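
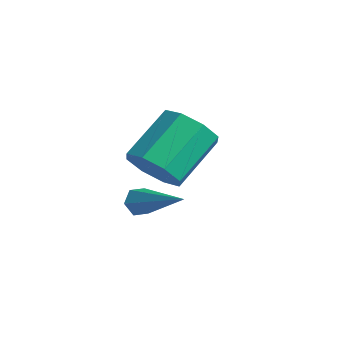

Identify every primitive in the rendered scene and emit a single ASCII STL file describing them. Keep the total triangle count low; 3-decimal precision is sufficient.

solid 
facet normal -0.884 -0.134 -0.448
outer loop
vertex 1.256 1.204 -2.17
vertex 1.056 1.014 -1.718
vertex 1.03 1.533 -1.822
endloop
endfacet
facet normal 0.368 0.783 -0.501
outer loop
vertex 1.256 1.204 -2.17
vertex 1.03 1.533 -1.822
vertex 2.984 1.306 -0.742
endloop
endfacet
facet normal -0.885 -0.134 -0.447
outer loop
vertex 1.03 1.533 -1.822
vertex 1.056 1.014 -1.718
vertex 0.83 1.343 -1.369
endloop
endfacet
facet normal -0.087 0.932 0.353
outer loop
vertex 1.03 1.533 -1.822
vertex 0.83 1.343 -1.369
vertex 2.984 1.306 -0.742
endloop
endfacet
facet normal -0.885 -0.134 -0.447
outer loop
vertex 0.83 1.343 -1.369
vertex 1.056 1.014 -1.718
vertex 0.856 0.824 -1.265
endloop
endfacet
facet normal -0.272 0.176 0.946
outer loop
vertex 0.83 1.343 -1.369
vertex 0.856 0.824 -1.265
vertex 2.984 1.306 -0.742
endloop
endfacet
facet normal -0.885 -0.134 -0.447
outer loop
vertex 0.856 0.824 -1.265
vertex 1.056 1.014 -1.718
vertex 1.082 0.495 -1.614
endloop
endfacet
facet normal -0.003 -0.729 0.685
outer loop
vertex 0.856 0.824 -1.265
vertex 1.082 0.495 -1.614
vertex 2.984 1.306 -0.742
endloop
endfacet
facet normal -0.884 -0.134 -0.448
outer loop
vertex 1.082 0.495 -1.614
vertex 1.056 1.014 -1.718
vertex 1.282 0.685 -2.066
endloop
endfacet
facet normal 0.451 -0.876 -0.169
outer loop
vertex 1.082 0.495 -1.614
vertex 1.282 0.685 -2.066
vertex 2.984 1.306 -0.742
endloop
endfacet
facet normal -0.884 -0.134 -0.448
outer loop
vertex 1.282 0.685 -2.066
vertex 1.056 1.014 -1.718
vertex 1.256 1.204 -2.17
endloop
endfacet
facet normal 0.637 -0.121 -0.762
outer loop
vertex 1.282 0.685 -2.066
vertex 1.256 1.204 -2.17
vertex 2.984 1.306 -0.742
endloop
endfacet
facet normal 0.196 -0.787 -0.585
outer loop
vertex 0.318 2.366 -1.123
vertex -0.574 2.524 -1.634
vertex 0.406 2.852 -1.747
endloop
endfacet
facet normal 0.974 0.089 0.207
outer loop
vertex 0.318 2.366 -1.123
vertex 0.406 2.852 -1.747
vertex -0.094 4.018 0.106
endloop
endfacet
facet normal 0.974 0.089 0.207
outer loop
vertex -0.094 4.018 0.106
vertex 0.406 2.852 -1.747
vertex -0.006 4.505 -0.518
endloop
endfacet
facet normal -0.197 0.786 0.586
outer loop
vertex -0.094 4.018 0.106
vertex -0.006 4.505 -0.518
vertex -0.986 4.176 -0.406
endloop
endfacet
facet normal 0.196 -0.787 -0.585
outer loop
vertex 0.406 2.852 -1.747
vertex -0.574 2.524 -1.634
vertex -0.079 3.146 -2.305
endloop
endfacet
facet normal 0.768 0.494 -0.407
outer loop
vertex 0.406 2.852 -1.747
vertex -0.079 3.146 -2.305
vertex -0.006 4.505 -0.518
endloop
endfacet
facet normal 0.767 0.495 -0.408
outer loop
vertex -0.006 4.505 -0.518
vertex -0.079 3.146 -2.305
vertex -0.492 4.798 -1.076
endloop
endfacet
facet normal -0.197 0.787 0.585
outer loop
vertex -0.006 4.505 -0.518
vertex -0.492 4.798 -1.076
vertex -0.986 4.176 -0.406
endloop
endfacet
facet normal 0.196 -0.787 -0.585
outer loop
vertex -0.079 3.146 -2.305
vertex -0.574 2.524 -1.634
vertex -0.855 3.075 -2.47
endloop
endfacet
facet normal 0.111 0.611 -0.784
outer loop
vertex -0.079 3.146 -2.305
vertex -0.855 3.075 -2.47
vertex -0.492 4.798 -1.076
endloop
endfacet
facet normal 0.112 0.611 -0.784
outer loop
vertex -0.492 4.798 -1.076
vertex -0.855 3.075 -2.47
vertex -1.267 4.728 -1.241
endloop
endfacet
facet normal -0.196 0.786 0.586
outer loop
vertex -0.492 4.798 -1.076
vertex -1.267 4.728 -1.241
vertex -0.986 4.176 -0.406
endloop
endfacet
facet normal 0.196 -0.787 -0.585
outer loop
vertex -0.855 3.075 -2.47
vertex -0.574 2.524 -1.634
vertex -1.466 2.682 -2.146
endloop
endfacet
facet normal -0.610 0.370 -0.701
outer loop
vertex -0.855 3.075 -2.47
vertex -1.466 2.682 -2.146
vertex -1.267 4.728 -1.241
endloop
endfacet
facet normal -0.610 0.369 -0.701
outer loop
vertex -1.267 4.728 -1.241
vertex -1.466 2.682 -2.146
vertex -1.878 4.334 -0.917
endloop
endfacet
facet normal -0.196 0.786 0.586
outer loop
vertex -1.267 4.728 -1.241
vertex -1.878 4.334 -0.917
vertex -0.986 4.176 -0.406
endloop
endfacet
facet normal 0.197 -0.786 -0.586
outer loop
vertex -1.466 2.682 -2.146
vertex -0.574 2.524 -1.634
vertex -1.554 2.195 -1.522
endloop
endfacet
facet normal -0.974 -0.089 -0.207
outer loop
vertex -1.466 2.682 -2.146
vertex -1.554 2.195 -1.522
vertex -1.878 4.334 -0.917
endloop
endfacet
facet normal -0.974 -0.089 -0.207
outer loop
vertex -1.878 4.334 -0.917
vertex -1.554 2.195 -1.522
vertex -1.966 3.848 -0.293
endloop
endfacet
facet normal -0.196 0.787 0.585
outer loop
vertex -1.878 4.334 -0.917
vertex -1.966 3.848 -0.293
vertex -0.986 4.176 -0.406
endloop
endfacet
facet normal 0.197 -0.787 -0.585
outer loop
vertex -1.554 2.195 -1.522
vertex -0.574 2.524 -1.634
vertex -1.068 1.902 -0.964
endloop
endfacet
facet normal -0.767 -0.495 0.408
outer loop
vertex -1.554 2.195 -1.522
vertex -1.068 1.902 -0.964
vertex -1.966 3.848 -0.293
endloop
endfacet
facet normal -0.768 -0.495 0.407
outer loop
vertex -1.966 3.848 -0.293
vertex -1.068 1.902 -0.964
vertex -1.481 3.554 0.265
endloop
endfacet
facet normal -0.196 0.787 0.585
outer loop
vertex -1.966 3.848 -0.293
vertex -1.481 3.554 0.265
vertex -0.986 4.176 -0.406
endloop
endfacet
facet normal 0.196 -0.786 -0.586
outer loop
vertex -1.068 1.902 -0.964
vertex -0.574 2.524 -1.634
vertex -0.293 1.972 -0.799
endloop
endfacet
facet normal -0.112 -0.611 0.784
outer loop
vertex -1.068 1.902 -0.964
vertex -0.293 1.972 -0.799
vertex -1.481 3.554 0.265
endloop
endfacet
facet normal -0.111 -0.611 0.784
outer loop
vertex -1.481 3.554 0.265
vertex -0.293 1.972 -0.799
vertex -0.705 3.625 0.43
endloop
endfacet
facet normal -0.196 0.787 0.585
outer loop
vertex -1.481 3.554 0.265
vertex -0.705 3.625 0.43
vertex -0.986 4.176 -0.406
endloop
endfacet
facet normal 0.196 -0.786 -0.586
outer loop
vertex -0.293 1.972 -0.799
vertex -0.574 2.524 -1.634
vertex 0.318 2.366 -1.123
endloop
endfacet
facet normal 0.610 -0.369 0.701
outer loop
vertex -0.293 1.972 -0.799
vertex 0.318 2.366 -1.123
vertex -0.705 3.625 0.43
endloop
endfacet
facet normal 0.610 -0.370 0.701
outer loop
vertex -0.705 3.625 0.43
vertex 0.318 2.366 -1.123
vertex -0.094 4.018 0.106
endloop
endfacet
facet normal -0.196 0.787 0.585
outer loop
vertex -0.705 3.625 0.43
vertex -0.094 4.018 0.106
vertex -0.986 4.176 -0.406
endloop
endfacet

endsolid


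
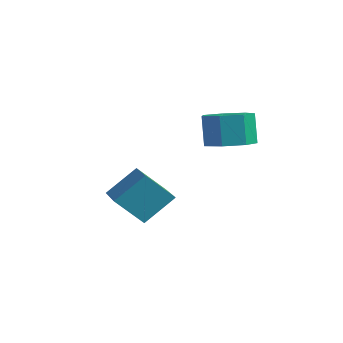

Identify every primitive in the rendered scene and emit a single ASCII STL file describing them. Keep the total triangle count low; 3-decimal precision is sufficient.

solid 
facet normal -0.452 -0.539 0.711
outer loop
vertex -1.597 -1.846 -1.314
vertex -3.095 -0.968 -1.601
vertex -1.984 -2.83 -2.305
endloop
endfacet
facet normal 0.851 -0.499 0.163
outer loop
vertex -1.365 -2.092 -3.279
vertex -1.597 -1.846 -1.314
vertex -1.984 -2.83 -2.305
endloop
endfacet
facet normal -0.452 -0.539 0.711
outer loop
vertex -1.984 -2.83 -2.305
vertex -3.095 -0.968 -1.601
vertex -3.482 -1.952 -2.592
endloop
endfacet
facet normal -0.267 -0.679 -0.684
outer loop
vertex -3.482 -1.952 -2.592
vertex -1.365 -2.092 -3.279
vertex -1.984 -2.83 -2.305
endloop
endfacet
facet normal 0.267 0.679 0.684
outer loop
vertex -1.597 -1.846 -1.314
vertex -2.476 -0.23 -2.575
vertex -3.095 -0.968 -1.601
endloop
endfacet
facet normal 0.851 -0.499 0.163
outer loop
vertex -0.978 -1.108 -2.288
vertex -1.597 -1.846 -1.314
vertex -1.365 -2.092 -3.279
endloop
endfacet
facet normal 0.267 0.679 0.684
outer loop
vertex -0.978 -1.108 -2.288
vertex -2.476 -0.23 -2.575
vertex -1.597 -1.846 -1.314
endloop
endfacet
facet normal -0.851 0.499 -0.163
outer loop
vertex -3.095 -0.968 -1.601
vertex -2.476 -0.23 -2.575
vertex -3.482 -1.952 -2.592
endloop
endfacet
facet normal -0.267 -0.679 -0.684
outer loop
vertex -2.863 -1.214 -3.566
vertex -1.365 -2.092 -3.279
vertex -3.482 -1.952 -2.592
endloop
endfacet
facet normal -0.851 0.499 -0.163
outer loop
vertex -3.482 -1.952 -2.592
vertex -2.476 -0.23 -2.575
vertex -2.863 -1.214 -3.566
endloop
endfacet
facet normal 0.452 0.539 -0.711
outer loop
vertex -2.863 -1.214 -3.566
vertex -0.978 -1.108 -2.288
vertex -1.365 -2.092 -3.279
endloop
endfacet
facet normal 0.452 0.539 -0.711
outer loop
vertex -2.476 -0.23 -2.575
vertex -0.978 -1.108 -2.288
vertex -2.863 -1.214 -3.566
endloop
endfacet
facet normal 0.226 -0.112 -0.968
outer loop
vertex 1.47 0.131 0.455
vertex 0.866 -0.477 0.384
vertex 0.788 0.371 0.268
endloop
endfacet
facet normal 0.339 0.940 -0.029
outer loop
vertex 1.47 0.131 0.455
vertex 0.788 0.371 0.268
vertex 1.197 0.266 1.626
endloop
endfacet
facet normal 0.339 0.940 -0.029
outer loop
vertex 1.197 0.266 1.626
vertex 0.788 0.371 0.268
vertex 0.515 0.506 1.44
endloop
endfacet
facet normal -0.225 0.111 0.968
outer loop
vertex 1.197 0.266 1.626
vertex 0.515 0.506 1.44
vertex 0.594 -0.343 1.556
endloop
endfacet
facet normal 0.225 -0.112 -0.968
outer loop
vertex 0.788 0.371 0.268
vertex 0.866 -0.477 0.384
vertex 0.165 -0.028 0.169
endloop
endfacet
facet normal -0.503 0.838 -0.214
outer loop
vertex 0.788 0.371 0.268
vertex 0.165 -0.028 0.169
vertex 0.515 0.506 1.44
endloop
endfacet
facet normal -0.502 0.838 -0.214
outer loop
vertex 0.515 0.506 1.44
vertex 0.165 -0.028 0.169
vertex -0.108 0.107 1.34
endloop
endfacet
facet normal -0.226 0.111 0.968
outer loop
vertex 0.515 0.506 1.44
vertex -0.108 0.107 1.34
vertex 0.594 -0.343 1.556
endloop
endfacet
facet normal 0.226 -0.111 -0.968
outer loop
vertex 0.165 -0.028 0.169
vertex 0.866 -0.477 0.384
vertex 0.071 -0.766 0.232
endloop
endfacet
facet normal -0.966 0.103 -0.237
outer loop
vertex 0.165 -0.028 0.169
vertex 0.071 -0.766 0.232
vertex -0.108 0.107 1.34
endloop
endfacet
facet normal -0.966 0.103 -0.237
outer loop
vertex -0.108 0.107 1.34
vertex 0.071 -0.766 0.232
vertex -0.202 -0.631 1.403
endloop
endfacet
facet normal -0.226 0.111 0.968
outer loop
vertex -0.108 0.107 1.34
vertex -0.202 -0.631 1.403
vertex 0.594 -0.343 1.556
endloop
endfacet
facet normal 0.226 -0.112 -0.968
outer loop
vertex 0.071 -0.766 0.232
vertex 0.866 -0.477 0.384
vertex 0.575 -1.286 0.41
endloop
endfacet
facet normal -0.701 -0.708 -0.082
outer loop
vertex 0.071 -0.766 0.232
vertex 0.575 -1.286 0.41
vertex -0.202 -0.631 1.403
endloop
endfacet
facet normal -0.701 -0.708 -0.082
outer loop
vertex -0.202 -0.631 1.403
vertex 0.575 -1.286 0.41
vertex 0.302 -1.151 1.581
endloop
endfacet
facet normal -0.226 0.112 0.968
outer loop
vertex -0.202 -0.631 1.403
vertex 0.302 -1.151 1.581
vertex 0.594 -0.343 1.556
endloop
endfacet
facet normal 0.225 -0.112 -0.968
outer loop
vertex 0.575 -1.286 0.41
vertex 0.866 -0.477 0.384
vertex 1.299 -1.198 0.568
endloop
endfacet
facet normal 0.091 -0.987 0.135
outer loop
vertex 0.575 -1.286 0.41
vertex 1.299 -1.198 0.568
vertex 0.302 -1.151 1.581
endloop
endfacet
facet normal 0.091 -0.987 0.135
outer loop
vertex 0.302 -1.151 1.581
vertex 1.299 -1.198 0.568
vertex 1.026 -1.063 1.739
endloop
endfacet
facet normal -0.225 0.111 0.968
outer loop
vertex 0.302 -1.151 1.581
vertex 1.026 -1.063 1.739
vertex 0.594 -0.343 1.556
endloop
endfacet
facet normal 0.226 -0.112 -0.968
outer loop
vertex 1.299 -1.198 0.568
vertex 0.866 -0.477 0.384
vertex 1.697 -0.567 0.588
endloop
endfacet
facet normal 0.815 -0.522 0.250
outer loop
vertex 1.299 -1.198 0.568
vertex 1.697 -0.567 0.588
vertex 1.026 -1.063 1.739
endloop
endfacet
facet normal 0.815 -0.522 0.250
outer loop
vertex 1.026 -1.063 1.739
vertex 1.697 -0.567 0.588
vertex 1.424 -0.432 1.759
endloop
endfacet
facet normal -0.225 0.111 0.968
outer loop
vertex 1.026 -1.063 1.739
vertex 1.424 -0.432 1.759
vertex 0.594 -0.343 1.556
endloop
endfacet
facet normal 0.226 -0.111 -0.968
outer loop
vertex 1.697 -0.567 0.588
vertex 0.866 -0.477 0.384
vertex 1.47 0.131 0.455
endloop
endfacet
facet normal 0.926 0.335 0.177
outer loop
vertex 1.697 -0.567 0.588
vertex 1.47 0.131 0.455
vertex 1.424 -0.432 1.759
endloop
endfacet
facet normal 0.926 0.335 0.177
outer loop
vertex 1.424 -0.432 1.759
vertex 1.47 0.131 0.455
vertex 1.197 0.266 1.626
endloop
endfacet
facet normal -0.225 0.111 0.968
outer loop
vertex 1.424 -0.432 1.759
vertex 1.197 0.266 1.626
vertex 0.594 -0.343 1.556
endloop
endfacet

endsolid


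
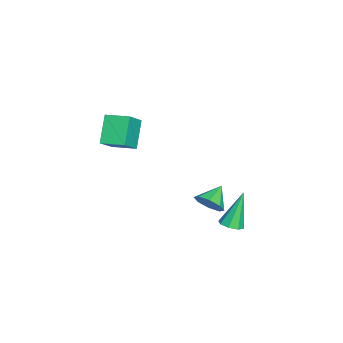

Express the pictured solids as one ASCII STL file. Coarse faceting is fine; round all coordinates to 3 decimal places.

solid 
facet normal -0.714 0.255 -0.652
outer loop
vertex 1.816 -2.304 2.093
vertex 2.103 -1.059 2.265
vertex 2.937 -2.389 0.831
endloop
endfacet
facet normal -0.223 -0.966 -0.133
outer loop
vertex 4.037 -2.781 1.835
vertex 1.816 -2.304 2.093
vertex 2.937 -2.389 0.831
endloop
endfacet
facet normal -0.714 0.255 -0.652
outer loop
vertex 2.937 -2.389 0.831
vertex 2.103 -1.059 2.265
vertex 3.225 -1.143 1.003
endloop
endfacet
facet normal 0.663 -0.050 -0.747
outer loop
vertex 3.225 -1.143 1.003
vertex 4.037 -2.781 1.835
vertex 2.937 -2.389 0.831
endloop
endfacet
facet normal -0.664 0.050 0.746
outer loop
vertex 1.816 -2.304 2.093
vertex 3.203 -1.451 3.269
vertex 2.103 -1.059 2.265
endloop
endfacet
facet normal -0.223 -0.966 -0.134
outer loop
vertex 2.915 -2.697 3.097
vertex 1.816 -2.304 2.093
vertex 4.037 -2.781 1.835
endloop
endfacet
facet normal -0.664 0.050 0.746
outer loop
vertex 2.915 -2.697 3.097
vertex 3.203 -1.451 3.269
vertex 1.816 -2.304 2.093
endloop
endfacet
facet normal 0.222 0.966 0.133
outer loop
vertex 2.103 -1.059 2.265
vertex 3.203 -1.451 3.269
vertex 3.225 -1.143 1.003
endloop
endfacet
facet normal 0.664 -0.050 -0.746
outer loop
vertex 4.324 -1.536 2.007
vertex 4.037 -2.781 1.835
vertex 3.225 -1.143 1.003
endloop
endfacet
facet normal 0.223 0.966 0.133
outer loop
vertex 3.225 -1.143 1.003
vertex 3.203 -1.451 3.269
vertex 4.324 -1.536 2.007
endloop
endfacet
facet normal 0.714 -0.255 0.652
outer loop
vertex 4.324 -1.536 2.007
vertex 2.915 -2.697 3.097
vertex 4.037 -2.781 1.835
endloop
endfacet
facet normal 0.714 -0.255 0.652
outer loop
vertex 3.203 -1.451 3.269
vertex 2.915 -2.697 3.097
vertex 4.324 -1.536 2.007
endloop
endfacet
facet normal 0.342 -0.245 -0.907
outer loop
vertex 3.428 2.94 -4.035
vertex 3.09 3.442 -4.298
vertex 3.697 3.367 -4.049
endloop
endfacet
facet normal 0.649 -0.388 0.654
outer loop
vertex 3.428 2.94 -4.035
vertex 3.697 3.367 -4.049
vertex 2.37 3.958 -2.382
endloop
endfacet
facet normal 0.342 -0.245 -0.907
outer loop
vertex 3.697 3.367 -4.049
vertex 3.09 3.442 -4.298
vertex 3.61 3.839 -4.209
endloop
endfacet
facet normal 0.793 0.322 0.517
outer loop
vertex 3.697 3.367 -4.049
vertex 3.61 3.839 -4.209
vertex 2.37 3.958 -2.382
endloop
endfacet
facet normal 0.341 -0.243 -0.908
outer loop
vertex 3.61 3.839 -4.209
vertex 3.09 3.442 -4.298
vertex 3.219 4.078 -4.42
endloop
endfacet
facet normal 0.417 0.881 0.225
outer loop
vertex 3.61 3.839 -4.209
vertex 3.219 4.078 -4.42
vertex 2.37 3.958 -2.382
endloop
endfacet
facet normal 0.342 -0.243 -0.908
outer loop
vertex 3.219 4.078 -4.42
vertex 3.09 3.442 -4.298
vertex 2.752 3.944 -4.56
endloop
endfacet
facet normal -0.261 0.964 -0.052
outer loop
vertex 3.219 4.078 -4.42
vertex 2.752 3.944 -4.56
vertex 2.37 3.958 -2.382
endloop
endfacet
facet normal 0.341 -0.244 -0.908
outer loop
vertex 2.752 3.944 -4.56
vertex 3.09 3.442 -4.298
vertex 2.483 3.517 -4.546
endloop
endfacet
facet normal -0.839 0.523 -0.150
outer loop
vertex 2.752 3.944 -4.56
vertex 2.483 3.517 -4.546
vertex 2.37 3.958 -2.382
endloop
endfacet
facet normal 0.341 -0.245 -0.908
outer loop
vertex 2.483 3.517 -4.546
vertex 3.09 3.442 -4.298
vertex 2.57 3.045 -4.386
endloop
endfacet
facet normal -0.983 -0.186 -0.013
outer loop
vertex 2.483 3.517 -4.546
vertex 2.57 3.045 -4.386
vertex 2.37 3.958 -2.382
endloop
endfacet
facet normal 0.340 -0.244 -0.908
outer loop
vertex 2.57 3.045 -4.386
vertex 3.09 3.442 -4.298
vertex 2.962 2.806 -4.175
endloop
endfacet
facet normal -0.605 -0.746 0.279
outer loop
vertex 2.57 3.045 -4.386
vertex 2.962 2.806 -4.175
vertex 2.37 3.958 -2.382
endloop
endfacet
facet normal 0.343 -0.244 -0.907
outer loop
vertex 2.962 2.806 -4.175
vertex 3.09 3.442 -4.298
vertex 3.428 2.94 -4.035
endloop
endfacet
facet normal 0.071 -0.828 0.556
outer loop
vertex 2.962 2.806 -4.175
vertex 3.428 2.94 -4.035
vertex 2.37 3.958 -2.382
endloop
endfacet
facet normal 0.754 -0.398 -0.522
outer loop
vertex 1.903 2.776 -3.88
vertex 1.374 2.169 -4.182
vertex 1.609 2.955 -4.441
endloop
endfacet
facet normal 0.021 0.956 0.294
outer loop
vertex 1.903 2.776 -3.88
vertex 1.609 2.955 -4.441
vertex 0.386 2.691 -3.498
endloop
endfacet
facet normal 0.754 -0.398 -0.523
outer loop
vertex 1.609 2.955 -4.441
vertex 1.374 2.169 -4.182
vertex 1.177 2.674 -4.85
endloop
endfacet
facet normal -0.370 0.901 -0.228
outer loop
vertex 1.609 2.955 -4.441
vertex 1.177 2.674 -4.85
vertex 0.386 2.691 -3.498
endloop
endfacet
facet normal 0.755 -0.397 -0.523
outer loop
vertex 1.177 2.674 -4.85
vertex 1.374 2.169 -4.182
vertex 0.861 2.097 -4.868
endloop
endfacet
facet normal -0.774 0.438 -0.458
outer loop
vertex 1.177 2.674 -4.85
vertex 0.861 2.097 -4.868
vertex 0.386 2.691 -3.498
endloop
endfacet
facet normal 0.754 -0.399 -0.522
outer loop
vertex 0.861 2.097 -4.868
vertex 1.374 2.169 -4.182
vertex 0.844 1.563 -4.484
endloop
endfacet
facet normal -0.952 -0.158 -0.262
outer loop
vertex 0.861 2.097 -4.868
vertex 0.844 1.563 -4.484
vertex 0.386 2.691 -3.498
endloop
endfacet
facet normal 0.754 -0.399 -0.522
outer loop
vertex 0.844 1.563 -4.484
vertex 1.374 2.169 -4.182
vertex 1.138 1.384 -3.923
endloop
endfacet
facet normal -0.803 -0.542 0.248
outer loop
vertex 0.844 1.563 -4.484
vertex 1.138 1.384 -3.923
vertex 0.386 2.691 -3.498
endloop
endfacet
facet normal 0.754 -0.399 -0.522
outer loop
vertex 1.138 1.384 -3.923
vertex 1.374 2.169 -4.182
vertex 1.57 1.665 -3.514
endloop
endfacet
facet normal -0.412 -0.487 0.770
outer loop
vertex 1.138 1.384 -3.923
vertex 1.57 1.665 -3.514
vertex 0.386 2.691 -3.498
endloop
endfacet
facet normal 0.754 -0.399 -0.522
outer loop
vertex 1.57 1.665 -3.514
vertex 1.374 2.169 -4.182
vertex 1.887 2.241 -3.496
endloop
endfacet
facet normal -0.009 -0.026 1.000
outer loop
vertex 1.57 1.665 -3.514
vertex 1.887 2.241 -3.496
vertex 0.386 2.691 -3.498
endloop
endfacet
facet normal 0.754 -0.398 -0.522
outer loop
vertex 1.887 2.241 -3.496
vertex 1.374 2.169 -4.182
vertex 1.903 2.776 -3.88
endloop
endfacet
facet normal 0.170 0.571 0.803
outer loop
vertex 1.887 2.241 -3.496
vertex 1.903 2.776 -3.88
vertex 0.386 2.691 -3.498
endloop
endfacet

endsolid


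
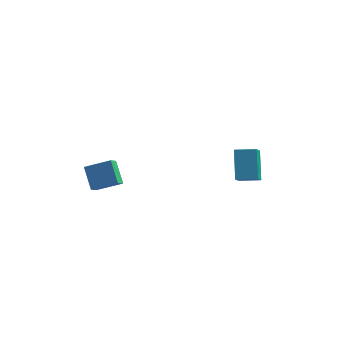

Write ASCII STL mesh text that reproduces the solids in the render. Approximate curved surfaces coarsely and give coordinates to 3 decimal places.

solid 
facet normal -0.881 -0.272 -0.387
outer loop
vertex -5.063 -2.284 0.565
vertex -5.074 -1.545 0.07
vertex -4.278 -3.09 -0.655
endloop
endfacet
facet normal 0.013 -0.831 0.557
outer loop
vertex -2.806 -2.635 -0.01
vertex -5.063 -2.284 0.565
vertex -4.278 -3.09 -0.655
endloop
endfacet
facet normal -0.881 -0.273 -0.387
outer loop
vertex -4.278 -3.09 -0.655
vertex -5.074 -1.545 0.07
vertex -4.289 -2.351 -1.151
endloop
endfacet
facet normal 0.472 -0.486 -0.735
outer loop
vertex -4.289 -2.351 -1.151
vertex -2.806 -2.635 -0.01
vertex -4.278 -3.09 -0.655
endloop
endfacet
facet normal -0.472 0.486 0.736
outer loop
vertex -5.063 -2.284 0.565
vertex -3.602 -1.09 0.715
vertex -5.074 -1.545 0.07
endloop
endfacet
facet normal 0.013 -0.831 0.556
outer loop
vertex -3.591 -1.829 1.211
vertex -5.063 -2.284 0.565
vertex -2.806 -2.635 -0.01
endloop
endfacet
facet normal -0.473 0.486 0.735
outer loop
vertex -3.591 -1.829 1.211
vertex -3.602 -1.09 0.715
vertex -5.063 -2.284 0.565
endloop
endfacet
facet normal -0.013 0.831 -0.557
outer loop
vertex -5.074 -1.545 0.07
vertex -3.602 -1.09 0.715
vertex -4.289 -2.351 -1.151
endloop
endfacet
facet normal 0.473 -0.486 -0.735
outer loop
vertex -2.817 -1.896 -0.505
vertex -2.806 -2.635 -0.01
vertex -4.289 -2.351 -1.151
endloop
endfacet
facet normal -0.012 0.831 -0.557
outer loop
vertex -4.289 -2.351 -1.151
vertex -3.602 -1.09 0.715
vertex -2.817 -1.896 -0.505
endloop
endfacet
facet normal 0.881 0.272 0.387
outer loop
vertex -2.817 -1.896 -0.505
vertex -3.591 -1.829 1.211
vertex -2.806 -2.635 -0.01
endloop
endfacet
facet normal 0.881 0.273 0.387
outer loop
vertex -3.602 -1.09 0.715
vertex -3.591 -1.829 1.211
vertex -2.817 -1.896 -0.505
endloop
endfacet
facet normal -0.958 -0.266 -0.111
outer loop
vertex 3.278 -0.014 0.172
vertex 2.766 1.121 1.875
vertex 3.008 1.378 -0.837
endloop
endfacet
facet normal 0.243 -0.538 -0.807
outer loop
vertex 4.234 1.719 -0.695
vertex 3.278 -0.014 0.172
vertex 3.008 1.378 -0.837
endloop
endfacet
facet normal -0.958 -0.266 -0.111
outer loop
vertex 3.008 1.378 -0.837
vertex 2.766 1.121 1.875
vertex 2.496 2.513 0.866
endloop
endfacet
facet normal -0.155 0.800 -0.580
outer loop
vertex 2.496 2.513 0.866
vertex 4.234 1.719 -0.695
vertex 3.008 1.378 -0.837
endloop
endfacet
facet normal 0.155 -0.800 0.580
outer loop
vertex 3.278 -0.014 0.172
vertex 3.992 1.462 2.017
vertex 2.766 1.121 1.875
endloop
endfacet
facet normal 0.243 -0.538 -0.807
outer loop
vertex 4.504 0.327 0.314
vertex 3.278 -0.014 0.172
vertex 4.234 1.719 -0.695
endloop
endfacet
facet normal 0.155 -0.800 0.580
outer loop
vertex 4.504 0.327 0.314
vertex 3.992 1.462 2.017
vertex 3.278 -0.014 0.172
endloop
endfacet
facet normal -0.243 0.538 0.807
outer loop
vertex 2.766 1.121 1.875
vertex 3.992 1.462 2.017
vertex 2.496 2.513 0.866
endloop
endfacet
facet normal -0.155 0.800 -0.580
outer loop
vertex 3.722 2.854 1.008
vertex 4.234 1.719 -0.695
vertex 2.496 2.513 0.866
endloop
endfacet
facet normal -0.243 0.538 0.807
outer loop
vertex 2.496 2.513 0.866
vertex 3.992 1.462 2.017
vertex 3.722 2.854 1.008
endloop
endfacet
facet normal 0.958 0.266 0.111
outer loop
vertex 3.722 2.854 1.008
vertex 4.504 0.327 0.314
vertex 4.234 1.719 -0.695
endloop
endfacet
facet normal 0.958 0.266 0.111
outer loop
vertex 3.992 1.462 2.017
vertex 4.504 0.327 0.314
vertex 3.722 2.854 1.008
endloop
endfacet

endsolid


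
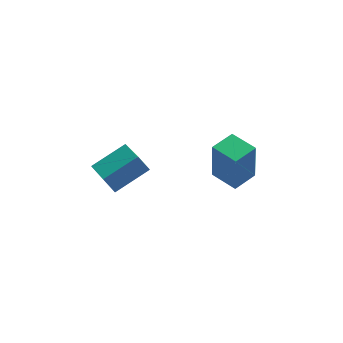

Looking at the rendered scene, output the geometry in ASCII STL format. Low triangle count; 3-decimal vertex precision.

solid 
facet normal -0.502 0.264 0.823
outer loop
vertex -4.441 1.323 -1.469
vertex -2.895 1.864 -0.699
vertex -4.707 3.148 -2.217
endloop
endfacet
facet normal -0.854 -0.299 -0.426
outer loop
vertex -4.265 2.916 -2.941
vertex -4.441 1.323 -1.469
vertex -4.707 3.148 -2.217
endloop
endfacet
facet normal -0.503 0.263 0.823
outer loop
vertex -4.707 3.148 -2.217
vertex -2.895 1.864 -0.699
vertex -3.162 3.689 -1.446
endloop
endfacet
facet normal -0.134 0.917 -0.376
outer loop
vertex -3.162 3.689 -1.446
vertex -4.265 2.916 -2.941
vertex -4.707 3.148 -2.217
endloop
endfacet
facet normal 0.134 -0.917 0.376
outer loop
vertex -4.441 1.323 -1.469
vertex -2.453 1.632 -1.423
vertex -2.895 1.864 -0.699
endloop
endfacet
facet normal -0.854 -0.299 -0.426
outer loop
vertex -3.998 1.091 -2.194
vertex -4.441 1.323 -1.469
vertex -4.265 2.916 -2.941
endloop
endfacet
facet normal 0.134 -0.917 0.375
outer loop
vertex -3.998 1.091 -2.194
vertex -2.453 1.632 -1.423
vertex -4.441 1.323 -1.469
endloop
endfacet
facet normal 0.854 0.299 0.426
outer loop
vertex -2.895 1.864 -0.699
vertex -2.453 1.632 -1.423
vertex -3.162 3.689 -1.446
endloop
endfacet
facet normal -0.134 0.917 -0.375
outer loop
vertex -2.719 3.457 -2.171
vertex -4.265 2.916 -2.941
vertex -3.162 3.689 -1.446
endloop
endfacet
facet normal 0.854 0.299 0.426
outer loop
vertex -3.162 3.689 -1.446
vertex -2.453 1.632 -1.423
vertex -2.719 3.457 -2.171
endloop
endfacet
facet normal 0.502 -0.264 -0.823
outer loop
vertex -2.719 3.457 -2.171
vertex -3.998 1.091 -2.194
vertex -4.265 2.916 -2.941
endloop
endfacet
facet normal 0.503 -0.264 -0.823
outer loop
vertex -2.453 1.632 -1.423
vertex -3.998 1.091 -2.194
vertex -2.719 3.457 -2.171
endloop
endfacet
facet normal -0.813 -0.575 -0.092
outer loop
vertex 1.308 2.211 -2.013
vertex 0.511 3.321 -1.908
vertex 1.373 2.46 -4.147
endloop
endfacet
facet normal 0.582 -0.810 -0.077
outer loop
vertex 2.389 3.179 -4.032
vertex 1.308 2.211 -2.013
vertex 1.373 2.46 -4.147
endloop
endfacet
facet normal -0.813 -0.575 -0.092
outer loop
vertex 1.373 2.46 -4.147
vertex 0.511 3.321 -1.908
vertex 0.576 3.569 -4.042
endloop
endfacet
facet normal 0.030 0.116 -0.993
outer loop
vertex 0.576 3.569 -4.042
vertex 2.389 3.179 -4.032
vertex 1.373 2.46 -4.147
endloop
endfacet
facet normal -0.030 -0.116 0.993
outer loop
vertex 1.308 2.211 -2.013
vertex 1.527 4.04 -1.793
vertex 0.511 3.321 -1.908
endloop
endfacet
facet normal 0.582 -0.809 -0.076
outer loop
vertex 2.324 2.931 -1.898
vertex 1.308 2.211 -2.013
vertex 2.389 3.179 -4.032
endloop
endfacet
facet normal -0.030 -0.116 0.993
outer loop
vertex 2.324 2.931 -1.898
vertex 1.527 4.04 -1.793
vertex 1.308 2.211 -2.013
endloop
endfacet
facet normal -0.582 0.810 0.076
outer loop
vertex 0.511 3.321 -1.908
vertex 1.527 4.04 -1.793
vertex 0.576 3.569 -4.042
endloop
endfacet
facet normal 0.030 0.116 -0.993
outer loop
vertex 1.592 4.289 -3.927
vertex 2.389 3.179 -4.032
vertex 0.576 3.569 -4.042
endloop
endfacet
facet normal -0.582 0.809 0.077
outer loop
vertex 0.576 3.569 -4.042
vertex 1.527 4.04 -1.793
vertex 1.592 4.289 -3.927
endloop
endfacet
facet normal 0.813 0.575 0.092
outer loop
vertex 1.592 4.289 -3.927
vertex 2.324 2.931 -1.898
vertex 2.389 3.179 -4.032
endloop
endfacet
facet normal 0.813 0.575 0.092
outer loop
vertex 1.527 4.04 -1.793
vertex 2.324 2.931 -1.898
vertex 1.592 4.289 -3.927
endloop
endfacet

endsolid


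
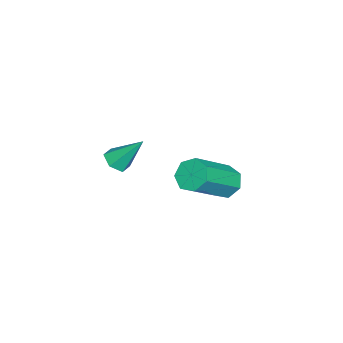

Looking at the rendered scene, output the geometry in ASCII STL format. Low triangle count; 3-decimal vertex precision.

solid 
facet normal -0.669 0.406 -0.622
outer loop
vertex -0.004 2.968 -1.846
vertex -0.319 3.269 -1.311
vertex 0.193 3.515 -1.701
endloop
endfacet
facet normal 0.666 -0.042 -0.745
outer loop
vertex -0.004 2.968 -1.846
vertex 0.193 3.515 -1.701
vertex 1.375 2.131 -0.565
endloop
endfacet
facet normal 0.666 -0.042 -0.745
outer loop
vertex 1.375 2.131 -0.565
vertex 0.193 3.515 -1.701
vertex 1.572 2.678 -0.42
endloop
endfacet
facet normal 0.670 -0.406 0.622
outer loop
vertex 1.375 2.131 -0.565
vertex 1.572 2.678 -0.42
vertex 1.059 2.431 -0.029
endloop
endfacet
facet normal -0.669 0.406 -0.622
outer loop
vertex 0.193 3.515 -1.701
vertex -0.319 3.269 -1.311
vertex 0.005 3.876 -1.263
endloop
endfacet
facet normal 0.673 0.686 -0.276
outer loop
vertex 0.193 3.515 -1.701
vertex 0.005 3.876 -1.263
vertex 1.572 2.678 -0.42
endloop
endfacet
facet normal 0.673 0.687 -0.275
outer loop
vertex 1.572 2.678 -0.42
vertex 0.005 3.876 -1.263
vertex 1.383 3.039 0.019
endloop
endfacet
facet normal 0.670 -0.406 0.622
outer loop
vertex 1.572 2.678 -0.42
vertex 1.383 3.039 0.019
vertex 1.059 2.431 -0.029
endloop
endfacet
facet normal -0.669 0.406 -0.622
outer loop
vertex 0.005 3.876 -1.263
vertex -0.319 3.269 -1.311
vertex -0.428 3.78 -0.86
endloop
endfacet
facet normal 0.174 0.900 0.401
outer loop
vertex 0.005 3.876 -1.263
vertex -0.428 3.78 -0.86
vertex 1.383 3.039 0.019
endloop
endfacet
facet normal 0.173 0.899 0.402
outer loop
vertex 1.383 3.039 0.019
vertex -0.428 3.78 -0.86
vertex 0.951 2.942 0.421
endloop
endfacet
facet normal 0.670 -0.406 0.622
outer loop
vertex 1.383 3.039 0.019
vertex 0.951 2.942 0.421
vertex 1.059 2.431 -0.029
endloop
endfacet
facet normal -0.669 0.407 -0.622
outer loop
vertex -0.428 3.78 -0.86
vertex -0.319 3.269 -1.311
vertex -0.779 3.299 -0.797
endloop
endfacet
facet normal -0.457 0.435 0.776
outer loop
vertex -0.428 3.78 -0.86
vertex -0.779 3.299 -0.797
vertex 0.951 2.942 0.421
endloop
endfacet
facet normal -0.456 0.436 0.776
outer loop
vertex 0.951 2.942 0.421
vertex -0.779 3.299 -0.797
vertex 0.6 2.461 0.485
endloop
endfacet
facet normal 0.670 -0.406 0.622
outer loop
vertex 0.951 2.942 0.421
vertex 0.6 2.461 0.485
vertex 1.059 2.431 -0.029
endloop
endfacet
facet normal -0.669 0.407 -0.622
outer loop
vertex -0.779 3.299 -0.797
vertex -0.319 3.269 -1.311
vertex -0.784 2.795 -1.121
endloop
endfacet
facet normal -0.743 -0.357 0.566
outer loop
vertex -0.779 3.299 -0.797
vertex -0.784 2.795 -1.121
vertex 0.6 2.461 0.485
endloop
endfacet
facet normal -0.743 -0.357 0.566
outer loop
vertex 0.6 2.461 0.485
vertex -0.784 2.795 -1.121
vertex 0.595 1.958 0.161
endloop
endfacet
facet normal 0.669 -0.407 0.622
outer loop
vertex 0.6 2.461 0.485
vertex 0.595 1.958 0.161
vertex 1.059 2.431 -0.029
endloop
endfacet
facet normal -0.669 0.407 -0.622
outer loop
vertex -0.784 2.795 -1.121
vertex -0.319 3.269 -1.311
vertex -0.439 2.648 -1.588
endloop
endfacet
facet normal -0.469 -0.880 -0.070
outer loop
vertex -0.784 2.795 -1.121
vertex -0.439 2.648 -1.588
vertex 0.595 1.958 0.161
endloop
endfacet
facet normal -0.469 -0.880 -0.070
outer loop
vertex 0.595 1.958 0.161
vertex -0.439 2.648 -1.588
vertex 0.94 1.811 -0.306
endloop
endfacet
facet normal 0.669 -0.406 0.622
outer loop
vertex 0.595 1.958 0.161
vertex 0.94 1.811 -0.306
vertex 1.059 2.431 -0.029
endloop
endfacet
facet normal -0.669 0.407 -0.623
outer loop
vertex -0.439 2.648 -1.588
vertex -0.319 3.269 -1.311
vertex -0.004 2.968 -1.846
endloop
endfacet
facet normal 0.158 -0.741 -0.653
outer loop
vertex -0.439 2.648 -1.588
vertex -0.004 2.968 -1.846
vertex 0.94 1.811 -0.306
endloop
endfacet
facet normal 0.157 -0.741 -0.653
outer loop
vertex 0.94 1.811 -0.306
vertex -0.004 2.968 -1.846
vertex 1.375 2.131 -0.565
endloop
endfacet
facet normal 0.669 -0.406 0.622
outer loop
vertex 0.94 1.811 -0.306
vertex 1.375 2.131 -0.565
vertex 1.059 2.431 -0.029
endloop
endfacet
facet normal 0.016 -0.628 -0.778
outer loop
vertex 4.3 1.031 2.347
vertex 3.941 0.734 2.579
vertex 3.794 1.121 2.264
endloop
endfacet
facet normal 0.218 0.916 -0.337
outer loop
vertex 4.3 1.031 2.347
vertex 3.794 1.121 2.264
vertex 3.919 1.606 3.661
endloop
endfacet
facet normal 0.016 -0.628 -0.778
outer loop
vertex 3.794 1.121 2.264
vertex 3.941 0.734 2.579
vertex 3.436 0.824 2.496
endloop
endfacet
facet normal -0.694 0.697 -0.180
outer loop
vertex 3.794 1.121 2.264
vertex 3.436 0.824 2.496
vertex 3.919 1.606 3.661
endloop
endfacet
facet normal 0.016 -0.628 -0.778
outer loop
vertex 3.436 0.824 2.496
vertex 3.941 0.734 2.579
vertex 3.583 0.437 2.811
endloop
endfacet
facet normal -0.917 -0.025 0.397
outer loop
vertex 3.436 0.824 2.496
vertex 3.583 0.437 2.811
vertex 3.919 1.606 3.661
endloop
endfacet
facet normal 0.016 -0.628 -0.778
outer loop
vertex 3.583 0.437 2.811
vertex 3.941 0.734 2.579
vertex 4.088 0.347 2.894
endloop
endfacet
facet normal -0.229 -0.529 0.817
outer loop
vertex 3.583 0.437 2.811
vertex 4.088 0.347 2.894
vertex 3.919 1.606 3.661
endloop
endfacet
facet normal 0.016 -0.628 -0.778
outer loop
vertex 4.088 0.347 2.894
vertex 3.941 0.734 2.579
vertex 4.447 0.644 2.662
endloop
endfacet
facet normal 0.684 -0.311 0.660
outer loop
vertex 4.088 0.347 2.894
vertex 4.447 0.644 2.662
vertex 3.919 1.606 3.661
endloop
endfacet
facet normal 0.016 -0.628 -0.778
outer loop
vertex 4.447 0.644 2.662
vertex 3.941 0.734 2.579
vertex 4.3 1.031 2.347
endloop
endfacet
facet normal 0.907 0.412 0.083
outer loop
vertex 4.447 0.644 2.662
vertex 4.3 1.031 2.347
vertex 3.919 1.606 3.661
endloop
endfacet

endsolid


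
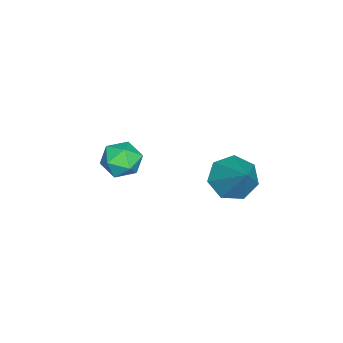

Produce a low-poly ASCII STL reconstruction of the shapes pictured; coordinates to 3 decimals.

solid 
facet normal -0.586 -0.435 -0.684
outer loop
vertex -2.793 1.751 -2.428
vertex -3.518 1.943 -1.929
vertex -3.133 2.439 -2.574
endloop
endfacet
facet normal 0.860 0.345 -0.375
outer loop
vertex -2.793 1.751 -2.428
vertex -3.133 2.439 -2.574
vertex -2.422 2.757 -0.651
endloop
endfacet
facet normal -0.586 -0.434 -0.684
outer loop
vertex -3.133 2.439 -2.574
vertex -3.518 1.943 -1.929
vertex -3.762 2.754 -2.235
endloop
endfacet
facet normal 0.313 0.912 -0.266
outer loop
vertex -3.133 2.439 -2.574
vertex -3.762 2.754 -2.235
vertex -2.422 2.757 -0.651
endloop
endfacet
facet normal -0.586 -0.434 -0.684
outer loop
vertex -3.762 2.754 -2.235
vertex -3.518 1.943 -1.929
vertex -4.207 2.458 -1.666
endloop
endfacet
facet normal -0.296 0.922 0.248
outer loop
vertex -3.762 2.754 -2.235
vertex -4.207 2.458 -1.666
vertex -2.422 2.757 -0.651
endloop
endfacet
facet normal -0.586 -0.435 -0.684
outer loop
vertex -4.207 2.458 -1.666
vertex -3.518 1.943 -1.929
vertex -4.133 1.775 -1.295
endloop
endfacet
facet normal -0.505 0.369 0.780
outer loop
vertex -4.207 2.458 -1.666
vertex -4.133 1.775 -1.295
vertex -2.422 2.757 -0.651
endloop
endfacet
facet normal -0.586 -0.434 -0.684
outer loop
vertex -4.133 1.775 -1.295
vertex -3.518 1.943 -1.929
vertex -3.596 1.218 -1.402
endloop
endfacet
facet normal -0.159 -0.332 0.930
outer loop
vertex -4.133 1.775 -1.295
vertex -3.596 1.218 -1.402
vertex -2.422 2.757 -0.651
endloop
endfacet
facet normal -0.585 -0.435 -0.685
outer loop
vertex -3.596 1.218 -1.402
vertex -3.518 1.943 -1.929
vertex -2.999 1.208 -1.906
endloop
endfacet
facet normal 0.482 -0.653 0.584
outer loop
vertex -3.596 1.218 -1.402
vertex -2.999 1.208 -1.906
vertex -2.422 2.757 -0.651
endloop
endfacet
facet normal -0.586 -0.435 -0.684
outer loop
vertex -2.999 1.208 -1.906
vertex -3.518 1.943 -1.929
vertex -2.793 1.751 -2.428
endloop
endfacet
facet normal 0.936 -0.352 0.004
outer loop
vertex -2.999 1.208 -1.906
vertex -2.793 1.751 -2.428
vertex -2.422 2.757 -0.651
endloop
endfacet
facet normal -0.458 0.830 -0.319
outer loop
vertex -3.814 -1.579 -2.915
vertex -4.526 -1.88 -2.675
vertex -4.081 -1.438 -2.164
endloop
endfacet
facet normal 0.208 0.972 -0.108
outer loop
vertex -3.814 -1.579 -2.915
vertex -4.081 -1.438 -2.164
vertex -3.302 -1.619 -2.29
endloop
endfacet
facet normal 0.653 0.571 -0.498
outer loop
vertex -3.814 -1.579 -2.915
vertex -3.302 -1.619 -2.29
vertex -3.266 -2.174 -2.879
endloop
endfacet
facet normal 0.260 0.182 -0.948
outer loop
vertex -3.814 -1.579 -2.915
vertex -3.266 -2.174 -2.879
vertex -4.023 -2.335 -3.117
endloop
endfacet
facet normal -0.427 0.342 -0.837
outer loop
vertex -3.814 -1.579 -2.915
vertex -4.023 -2.335 -3.117
vertex -4.526 -1.88 -2.675
endloop
endfacet
facet normal 0.272 0.773 0.573
outer loop
vertex -3.302 -1.619 -2.29
vertex -4.081 -1.438 -2.164
vertex -3.697 -1.945 -1.663
endloop
endfacet
facet normal -0.807 0.543 0.233
outer loop
vertex -4.081 -1.438 -2.164
vertex -4.526 -1.88 -2.675
vertex -4.454 -2.106 -1.901
endloop
endfacet
facet normal -0.756 -0.248 -0.605
outer loop
vertex -4.526 -1.88 -2.675
vertex -4.023 -2.335 -3.117
vertex -4.418 -2.661 -2.49
endloop
endfacet
facet normal 0.355 -0.507 -0.785
outer loop
vertex -4.023 -2.335 -3.117
vertex -3.266 -2.174 -2.879
vertex -3.639 -2.842 -2.616
endloop
endfacet
facet normal 0.991 0.124 -0.056
outer loop
vertex -3.266 -2.174 -2.879
vertex -3.302 -1.619 -2.29
vertex -3.194 -2.4 -2.105
endloop
endfacet
facet normal -0.260 -0.182 0.948
outer loop
vertex -3.906 -2.701 -1.865
vertex -3.697 -1.945 -1.663
vertex -4.454 -2.106 -1.901
endloop
endfacet
facet normal -0.653 -0.571 0.498
outer loop
vertex -3.906 -2.701 -1.865
vertex -4.454 -2.106 -1.901
vertex -4.418 -2.661 -2.49
endloop
endfacet
facet normal -0.208 -0.972 0.108
outer loop
vertex -3.906 -2.701 -1.865
vertex -4.418 -2.661 -2.49
vertex -3.639 -2.842 -2.616
endloop
endfacet
facet normal 0.458 -0.830 0.319
outer loop
vertex -3.906 -2.701 -1.865
vertex -3.639 -2.842 -2.616
vertex -3.194 -2.4 -2.105
endloop
endfacet
facet normal 0.427 -0.342 0.837
outer loop
vertex -3.906 -2.701 -1.865
vertex -3.194 -2.4 -2.105
vertex -3.697 -1.945 -1.663
endloop
endfacet
facet normal -0.355 0.507 0.785
outer loop
vertex -4.454 -2.106 -1.901
vertex -3.697 -1.945 -1.663
vertex -4.081 -1.438 -2.164
endloop
endfacet
facet normal -0.991 -0.124 0.056
outer loop
vertex -4.418 -2.661 -2.49
vertex -4.454 -2.106 -1.901
vertex -4.526 -1.88 -2.675
endloop
endfacet
facet normal -0.272 -0.773 -0.573
outer loop
vertex -3.639 -2.842 -2.616
vertex -4.418 -2.661 -2.49
vertex -4.023 -2.335 -3.117
endloop
endfacet
facet normal 0.807 -0.543 -0.233
outer loop
vertex -3.194 -2.4 -2.105
vertex -3.639 -2.842 -2.616
vertex -3.266 -2.174 -2.879
endloop
endfacet
facet normal 0.756 0.248 0.605
outer loop
vertex -3.697 -1.945 -1.663
vertex -3.194 -2.4 -2.105
vertex -3.302 -1.619 -2.29
endloop
endfacet

endsolid


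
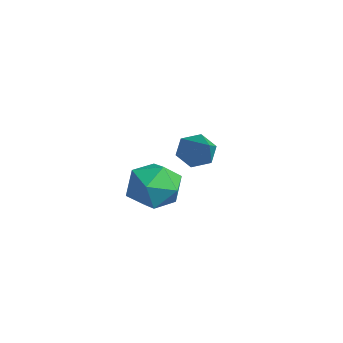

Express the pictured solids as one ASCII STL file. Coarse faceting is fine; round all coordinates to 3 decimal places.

solid 
facet normal -0.809 0.196 -0.554
outer loop
vertex -3.675 1.007 -0.9
vertex -3.955 1.323 -0.38
vertex -3.575 1.664 -0.814
endloop
endfacet
facet normal 0.765 -0.032 -0.644
outer loop
vertex -3.675 1.007 -0.9
vertex -3.575 1.664 -0.814
vertex -2.265 0.917 0.78
endloop
endfacet
facet normal -0.809 0.195 -0.555
outer loop
vertex -3.575 1.664 -0.814
vertex -3.955 1.323 -0.38
vertex -3.856 1.98 -0.294
endloop
endfacet
facet normal 0.614 0.777 -0.140
outer loop
vertex -3.575 1.664 -0.814
vertex -3.856 1.98 -0.294
vertex -2.265 0.917 0.78
endloop
endfacet
facet normal -0.809 0.195 -0.555
outer loop
vertex -3.856 1.98 -0.294
vertex -3.955 1.323 -0.38
vertex -4.236 1.639 0.14
endloop
endfacet
facet normal 0.065 0.756 0.651
outer loop
vertex -3.856 1.98 -0.294
vertex -4.236 1.639 0.14
vertex -2.265 0.917 0.78
endloop
endfacet
facet normal -0.809 0.195 -0.555
outer loop
vertex -4.236 1.639 0.14
vertex -3.955 1.323 -0.38
vertex -4.335 0.982 0.054
endloop
endfacet
facet normal -0.332 -0.073 0.940
outer loop
vertex -4.236 1.639 0.14
vertex -4.335 0.982 0.054
vertex -2.265 0.917 0.78
endloop
endfacet
facet normal -0.809 0.195 -0.555
outer loop
vertex -4.335 0.982 0.054
vertex -3.955 1.323 -0.38
vertex -4.054 0.666 -0.466
endloop
endfacet
facet normal -0.181 -0.881 0.437
outer loop
vertex -4.335 0.982 0.054
vertex -4.054 0.666 -0.466
vertex -2.265 0.917 0.78
endloop
endfacet
facet normal -0.809 0.194 -0.554
outer loop
vertex -4.054 0.666 -0.466
vertex -3.955 1.323 -0.38
vertex -3.675 1.007 -0.9
endloop
endfacet
facet normal 0.368 -0.860 -0.355
outer loop
vertex -4.054 0.666 -0.466
vertex -3.675 1.007 -0.9
vertex -2.265 0.917 0.78
endloop
endfacet
facet normal -0.199 0.654 0.730
outer loop
vertex -0.161 -1.043 1.029
vertex -0.842 -1.59 1.333
vertex 0.017 -1.695 1.661
endloop
endfacet
facet normal 0.493 0.671 0.553
outer loop
vertex -0.161 -1.043 1.029
vertex 0.017 -1.695 1.661
vertex 0.608 -1.554 0.963
endloop
endfacet
facet normal 0.540 0.830 -0.140
outer loop
vertex -0.161 -1.043 1.029
vertex 0.608 -1.554 0.963
vertex 0.114 -1.361 0.204
endloop
endfacet
facet normal -0.124 0.911 -0.393
outer loop
vertex -0.161 -1.043 1.029
vertex 0.114 -1.361 0.204
vertex -0.782 -1.384 0.433
endloop
endfacet
facet normal -0.579 0.802 0.145
outer loop
vertex -0.161 -1.043 1.029
vertex -0.782 -1.384 0.433
vertex -0.842 -1.59 1.333
endloop
endfacet
facet normal 0.761 0.017 0.648
outer loop
vertex 0.608 -1.554 0.963
vertex 0.017 -1.695 1.661
vertex 0.402 -2.416 1.227
endloop
endfacet
facet normal -0.358 -0.011 0.934
outer loop
vertex 0.017 -1.695 1.661
vertex -0.842 -1.59 1.333
vertex -0.494 -2.439 1.456
endloop
endfacet
facet normal -0.973 0.229 -0.013
outer loop
vertex -0.842 -1.59 1.333
vertex -0.782 -1.384 0.433
vertex -0.988 -2.246 0.697
endloop
endfacet
facet normal -0.236 0.405 -0.883
outer loop
vertex -0.782 -1.384 0.433
vertex 0.114 -1.361 0.204
vertex -0.397 -2.105 -0.001
endloop
endfacet
facet normal 0.836 0.274 -0.475
outer loop
vertex 0.114 -1.361 0.204
vertex 0.608 -1.554 0.963
vertex 0.462 -2.21 0.327
endloop
endfacet
facet normal 0.124 -0.911 0.393
outer loop
vertex -0.219 -2.757 0.631
vertex 0.402 -2.416 1.227
vertex -0.494 -2.439 1.456
endloop
endfacet
facet normal -0.540 -0.830 0.140
outer loop
vertex -0.219 -2.757 0.631
vertex -0.494 -2.439 1.456
vertex -0.988 -2.246 0.697
endloop
endfacet
facet normal -0.493 -0.671 -0.553
outer loop
vertex -0.219 -2.757 0.631
vertex -0.988 -2.246 0.697
vertex -0.397 -2.105 -0.001
endloop
endfacet
facet normal 0.199 -0.654 -0.730
outer loop
vertex -0.219 -2.757 0.631
vertex -0.397 -2.105 -0.001
vertex 0.462 -2.21 0.327
endloop
endfacet
facet normal 0.579 -0.802 -0.145
outer loop
vertex -0.219 -2.757 0.631
vertex 0.462 -2.21 0.327
vertex 0.402 -2.416 1.227
endloop
endfacet
facet normal 0.236 -0.405 0.883
outer loop
vertex -0.494 -2.439 1.456
vertex 0.402 -2.416 1.227
vertex 0.017 -1.695 1.661
endloop
endfacet
facet normal -0.836 -0.274 0.475
outer loop
vertex -0.988 -2.246 0.697
vertex -0.494 -2.439 1.456
vertex -0.842 -1.59 1.333
endloop
endfacet
facet normal -0.761 -0.017 -0.648
outer loop
vertex -0.397 -2.105 -0.001
vertex -0.988 -2.246 0.697
vertex -0.782 -1.384 0.433
endloop
endfacet
facet normal 0.358 0.011 -0.934
outer loop
vertex 0.462 -2.21 0.327
vertex -0.397 -2.105 -0.001
vertex 0.114 -1.361 0.204
endloop
endfacet
facet normal 0.973 -0.229 0.013
outer loop
vertex 0.402 -2.416 1.227
vertex 0.462 -2.21 0.327
vertex 0.608 -1.554 0.963
endloop
endfacet

endsolid


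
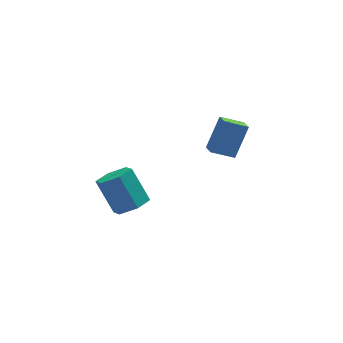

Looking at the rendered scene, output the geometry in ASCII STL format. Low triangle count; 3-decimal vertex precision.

solid 
facet normal 0.311 -0.493 -0.812
outer loop
vertex -0.7 -2.346 2.002
vertex -1.496 -2.156 1.582
vertex -0.785 -1.578 1.503
endloop
endfacet
facet normal 0.946 0.244 0.214
outer loop
vertex -0.7 -2.346 2.002
vertex -0.785 -1.578 1.503
vertex -1.288 -1.414 3.538
endloop
endfacet
facet normal 0.946 0.244 0.214
outer loop
vertex -1.288 -1.414 3.538
vertex -0.785 -1.578 1.503
vertex -1.373 -0.645 3.039
endloop
endfacet
facet normal -0.311 0.493 0.813
outer loop
vertex -1.288 -1.414 3.538
vertex -1.373 -0.645 3.039
vertex -2.084 -1.224 3.118
endloop
endfacet
facet normal 0.311 -0.493 -0.812
outer loop
vertex -0.785 -1.578 1.503
vertex -1.496 -2.156 1.582
vertex -1.581 -1.388 1.083
endloop
endfacet
facet normal 0.393 0.845 -0.363
outer loop
vertex -0.785 -1.578 1.503
vertex -1.581 -1.388 1.083
vertex -1.373 -0.645 3.039
endloop
endfacet
facet normal 0.392 0.845 -0.363
outer loop
vertex -1.373 -0.645 3.039
vertex -1.581 -1.388 1.083
vertex -2.169 -0.456 2.619
endloop
endfacet
facet normal -0.311 0.493 0.812
outer loop
vertex -1.373 -0.645 3.039
vertex -2.169 -0.456 2.619
vertex -2.084 -1.224 3.118
endloop
endfacet
facet normal 0.311 -0.493 -0.812
outer loop
vertex -1.581 -1.388 1.083
vertex -1.496 -2.156 1.582
vertex -2.292 -1.966 1.162
endloop
endfacet
facet normal -0.553 0.601 -0.577
outer loop
vertex -1.581 -1.388 1.083
vertex -2.292 -1.966 1.162
vertex -2.169 -0.456 2.619
endloop
endfacet
facet normal -0.553 0.601 -0.577
outer loop
vertex -2.169 -0.456 2.619
vertex -2.292 -1.966 1.162
vertex -2.88 -1.034 2.698
endloop
endfacet
facet normal -0.311 0.493 0.812
outer loop
vertex -2.169 -0.456 2.619
vertex -2.88 -1.034 2.698
vertex -2.084 -1.224 3.118
endloop
endfacet
facet normal 0.311 -0.493 -0.813
outer loop
vertex -2.292 -1.966 1.162
vertex -1.496 -2.156 1.582
vertex -2.207 -2.735 1.661
endloop
endfacet
facet normal -0.946 -0.244 -0.214
outer loop
vertex -2.292 -1.966 1.162
vertex -2.207 -2.735 1.661
vertex -2.88 -1.034 2.698
endloop
endfacet
facet normal -0.946 -0.244 -0.214
outer loop
vertex -2.88 -1.034 2.698
vertex -2.207 -2.735 1.661
vertex -2.795 -1.802 3.197
endloop
endfacet
facet normal -0.311 0.493 0.812
outer loop
vertex -2.88 -1.034 2.698
vertex -2.795 -1.802 3.197
vertex -2.084 -1.224 3.118
endloop
endfacet
facet normal 0.311 -0.493 -0.812
outer loop
vertex -2.207 -2.735 1.661
vertex -1.496 -2.156 1.582
vertex -1.411 -2.924 2.081
endloop
endfacet
facet normal -0.392 -0.845 0.363
outer loop
vertex -2.207 -2.735 1.661
vertex -1.411 -2.924 2.081
vertex -2.795 -1.802 3.197
endloop
endfacet
facet normal -0.393 -0.845 0.362
outer loop
vertex -2.795 -1.802 3.197
vertex -1.411 -2.924 2.081
vertex -1.999 -1.992 3.617
endloop
endfacet
facet normal -0.311 0.493 0.812
outer loop
vertex -2.795 -1.802 3.197
vertex -1.999 -1.992 3.617
vertex -2.084 -1.224 3.118
endloop
endfacet
facet normal 0.311 -0.493 -0.812
outer loop
vertex -1.411 -2.924 2.081
vertex -1.496 -2.156 1.582
vertex -0.7 -2.346 2.002
endloop
endfacet
facet normal 0.553 -0.601 0.577
outer loop
vertex -1.411 -2.924 2.081
vertex -0.7 -2.346 2.002
vertex -1.999 -1.992 3.617
endloop
endfacet
facet normal 0.553 -0.601 0.577
outer loop
vertex -1.999 -1.992 3.617
vertex -0.7 -2.346 2.002
vertex -1.288 -1.414 3.538
endloop
endfacet
facet normal -0.311 0.493 0.812
outer loop
vertex -1.999 -1.992 3.617
vertex -1.288 -1.414 3.538
vertex -2.084 -1.224 3.118
endloop
endfacet
facet normal -0.902 0.159 0.401
outer loop
vertex 3.584 0.645 4.204
vertex 3.594 1.405 3.925
vertex 2.778 0.074 2.616
endloop
endfacet
facet normal -0.013 -0.939 0.344
outer loop
vertex 3.906 -0.125 2.115
vertex 3.584 0.645 4.204
vertex 2.778 0.074 2.616
endloop
endfacet
facet normal -0.902 0.160 0.400
outer loop
vertex 2.778 0.074 2.616
vertex 3.594 1.405 3.925
vertex 2.789 0.835 2.337
endloop
endfacet
facet normal -0.431 -0.305 -0.849
outer loop
vertex 2.789 0.835 2.337
vertex 3.906 -0.125 2.115
vertex 2.778 0.074 2.616
endloop
endfacet
facet normal 0.431 0.306 0.849
outer loop
vertex 3.584 0.645 4.204
vertex 4.722 1.206 3.424
vertex 3.594 1.405 3.925
endloop
endfacet
facet normal -0.014 -0.939 0.344
outer loop
vertex 4.711 0.445 3.703
vertex 3.584 0.645 4.204
vertex 3.906 -0.125 2.115
endloop
endfacet
facet normal 0.432 0.305 0.849
outer loop
vertex 4.711 0.445 3.703
vertex 4.722 1.206 3.424
vertex 3.584 0.645 4.204
endloop
endfacet
facet normal 0.013 0.939 -0.344
outer loop
vertex 3.594 1.405 3.925
vertex 4.722 1.206 3.424
vertex 2.789 0.835 2.337
endloop
endfacet
facet normal -0.432 -0.306 -0.849
outer loop
vertex 3.916 0.635 1.836
vertex 3.906 -0.125 2.115
vertex 2.789 0.835 2.337
endloop
endfacet
facet normal 0.013 0.939 -0.344
outer loop
vertex 2.789 0.835 2.337
vertex 4.722 1.206 3.424
vertex 3.916 0.635 1.836
endloop
endfacet
facet normal 0.902 -0.159 -0.400
outer loop
vertex 3.916 0.635 1.836
vertex 4.711 0.445 3.703
vertex 3.906 -0.125 2.115
endloop
endfacet
facet normal 0.902 -0.160 -0.400
outer loop
vertex 4.722 1.206 3.424
vertex 4.711 0.445 3.703
vertex 3.916 0.635 1.836
endloop
endfacet

endsolid


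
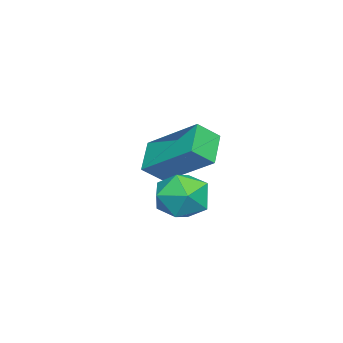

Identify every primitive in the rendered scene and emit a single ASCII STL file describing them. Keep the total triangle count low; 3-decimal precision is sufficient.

solid 
facet normal -0.347 -0.453 0.821
outer loop
vertex -0.616 1.256 1.957
vertex -0.142 0.571 1.779
vertex 0.178 1.197 2.26
endloop
endfacet
facet normal -0.328 0.255 0.910
outer loop
vertex -0.616 1.256 1.957
vertex 0.178 1.197 2.26
vertex -0.105 1.938 1.95
endloop
endfacet
facet normal -0.731 0.552 0.402
outer loop
vertex -0.616 1.256 1.957
vertex -0.105 1.938 1.95
vertex -0.601 1.77 1.278
endloop
endfacet
facet normal -1.000 0.027 -0.001
outer loop
vertex -0.616 1.256 1.957
vertex -0.601 1.77 1.278
vertex -0.624 0.926 1.172
endloop
endfacet
facet normal -0.762 -0.594 0.258
outer loop
vertex -0.616 1.256 1.957
vertex -0.624 0.926 1.172
vertex -0.142 0.571 1.779
endloop
endfacet
facet normal 0.345 0.471 0.812
outer loop
vertex -0.105 1.938 1.95
vertex 0.178 1.197 2.26
vertex 0.684 1.674 1.768
endloop
endfacet
facet normal 0.315 -0.674 0.668
outer loop
vertex 0.178 1.197 2.26
vertex -0.142 0.571 1.779
vertex 0.661 0.83 1.662
endloop
endfacet
facet normal -0.358 -0.902 -0.243
outer loop
vertex -0.142 0.571 1.779
vertex -0.624 0.926 1.172
vertex 0.165 0.662 0.99
endloop
endfacet
facet normal -0.742 0.103 -0.663
outer loop
vertex -0.624 0.926 1.172
vertex -0.601 1.77 1.278
vertex -0.118 1.403 0.68
endloop
endfacet
facet normal -0.308 0.951 -0.010
outer loop
vertex -0.601 1.77 1.278
vertex -0.105 1.938 1.95
vertex 0.202 2.029 1.161
endloop
endfacet
facet normal 1.000 -0.027 0.001
outer loop
vertex 0.676 1.344 0.983
vertex 0.684 1.674 1.768
vertex 0.661 0.83 1.662
endloop
endfacet
facet normal 0.731 -0.552 -0.402
outer loop
vertex 0.676 1.344 0.983
vertex 0.661 0.83 1.662
vertex 0.165 0.662 0.99
endloop
endfacet
facet normal 0.328 -0.255 -0.910
outer loop
vertex 0.676 1.344 0.983
vertex 0.165 0.662 0.99
vertex -0.118 1.403 0.68
endloop
endfacet
facet normal 0.347 0.453 -0.821
outer loop
vertex 0.676 1.344 0.983
vertex -0.118 1.403 0.68
vertex 0.202 2.029 1.161
endloop
endfacet
facet normal 0.762 0.594 -0.258
outer loop
vertex 0.676 1.344 0.983
vertex 0.202 2.029 1.161
vertex 0.684 1.674 1.768
endloop
endfacet
facet normal 0.742 -0.103 0.663
outer loop
vertex 0.661 0.83 1.662
vertex 0.684 1.674 1.768
vertex 0.178 1.197 2.26
endloop
endfacet
facet normal 0.308 -0.951 0.010
outer loop
vertex 0.165 0.662 0.99
vertex 0.661 0.83 1.662
vertex -0.142 0.571 1.779
endloop
endfacet
facet normal -0.345 -0.471 -0.812
outer loop
vertex -0.118 1.403 0.68
vertex 0.165 0.662 0.99
vertex -0.624 0.926 1.172
endloop
endfacet
facet normal -0.315 0.674 -0.668
outer loop
vertex 0.202 2.029 1.161
vertex -0.118 1.403 0.68
vertex -0.601 1.77 1.278
endloop
endfacet
facet normal 0.358 0.902 0.243
outer loop
vertex 0.684 1.674 1.768
vertex 0.202 2.029 1.161
vertex -0.105 1.938 1.95
endloop
endfacet
facet normal -0.529 0.578 -0.622
outer loop
vertex -3.238 1.276 2.468
vertex -2.306 1.423 1.811
vertex -3.735 -0.32 1.408
endloop
endfacet
facet normal -0.810 -0.128 0.572
outer loop
vertex -3.274 -0.823 1.949
vertex -3.238 1.276 2.468
vertex -3.735 -0.32 1.408
endloop
endfacet
facet normal -0.529 0.577 -0.622
outer loop
vertex -3.735 -0.32 1.408
vertex -2.306 1.423 1.811
vertex -2.802 -0.174 0.751
endloop
endfacet
facet normal -0.251 -0.806 -0.536
outer loop
vertex -2.802 -0.174 0.751
vertex -3.274 -0.823 1.949
vertex -3.735 -0.32 1.408
endloop
endfacet
facet normal 0.251 0.806 0.536
outer loop
vertex -3.238 1.276 2.468
vertex -1.845 0.92 2.352
vertex -2.306 1.423 1.811
endloop
endfacet
facet normal -0.811 -0.127 0.571
outer loop
vertex -2.778 0.774 3.009
vertex -3.238 1.276 2.468
vertex -3.274 -0.823 1.949
endloop
endfacet
facet normal 0.251 0.807 0.535
outer loop
vertex -2.778 0.774 3.009
vertex -1.845 0.92 2.352
vertex -3.238 1.276 2.468
endloop
endfacet
facet normal 0.810 0.128 -0.572
outer loop
vertex -2.306 1.423 1.811
vertex -1.845 0.92 2.352
vertex -2.802 -0.174 0.751
endloop
endfacet
facet normal -0.250 -0.807 -0.536
outer loop
vertex -2.342 -0.676 1.292
vertex -3.274 -0.823 1.949
vertex -2.802 -0.174 0.751
endloop
endfacet
facet normal 0.811 0.127 -0.571
outer loop
vertex -2.802 -0.174 0.751
vertex -1.845 0.92 2.352
vertex -2.342 -0.676 1.292
endloop
endfacet
facet normal 0.529 -0.577 0.622
outer loop
vertex -2.342 -0.676 1.292
vertex -2.778 0.774 3.009
vertex -3.274 -0.823 1.949
endloop
endfacet
facet normal 0.528 -0.578 0.622
outer loop
vertex -1.845 0.92 2.352
vertex -2.778 0.774 3.009
vertex -2.342 -0.676 1.292
endloop
endfacet

endsolid


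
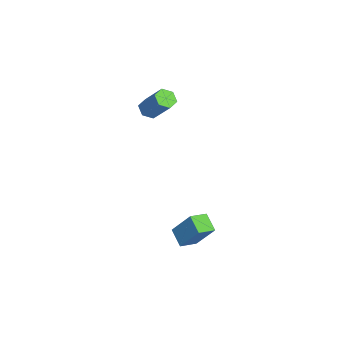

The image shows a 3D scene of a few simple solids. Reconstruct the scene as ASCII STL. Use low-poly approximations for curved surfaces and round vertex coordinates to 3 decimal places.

solid 
facet normal -0.448 -0.462 -0.765
outer loop
vertex -1.671 1.693 2.338
vertex -2.151 1.474 2.751
vertex -2.221 2.062 2.437
endloop
endfacet
facet normal 0.354 0.695 -0.626
outer loop
vertex -1.671 1.693 2.338
vertex -2.221 2.062 2.437
vertex -0.808 2.585 3.817
endloop
endfacet
facet normal 0.353 0.696 -0.626
outer loop
vertex -0.808 2.585 3.817
vertex -2.221 2.062 2.437
vertex -1.359 2.954 3.916
endloop
endfacet
facet normal 0.447 0.461 0.767
outer loop
vertex -0.808 2.585 3.817
vertex -1.359 2.954 3.916
vertex -1.289 2.366 4.229
endloop
endfacet
facet normal -0.447 -0.462 -0.766
outer loop
vertex -2.221 2.062 2.437
vertex -2.151 1.474 2.751
vertex -2.702 1.843 2.85
endloop
endfacet
facet normal -0.535 0.824 -0.186
outer loop
vertex -2.221 2.062 2.437
vertex -2.702 1.843 2.85
vertex -1.359 2.954 3.916
endloop
endfacet
facet normal -0.535 0.824 -0.185
outer loop
vertex -1.359 2.954 3.916
vertex -2.702 1.843 2.85
vertex -1.839 2.735 4.328
endloop
endfacet
facet normal 0.447 0.461 0.766
outer loop
vertex -1.359 2.954 3.916
vertex -1.839 2.735 4.328
vertex -1.289 2.366 4.229
endloop
endfacet
facet normal -0.447 -0.461 -0.767
outer loop
vertex -2.702 1.843 2.85
vertex -2.151 1.474 2.751
vertex -2.632 1.255 3.163
endloop
endfacet
facet normal -0.888 0.129 0.441
outer loop
vertex -2.702 1.843 2.85
vertex -2.632 1.255 3.163
vertex -1.839 2.735 4.328
endloop
endfacet
facet normal -0.888 0.129 0.440
outer loop
vertex -1.839 2.735 4.328
vertex -2.632 1.255 3.163
vertex -1.769 2.147 4.642
endloop
endfacet
facet normal 0.448 0.462 0.765
outer loop
vertex -1.839 2.735 4.328
vertex -1.769 2.147 4.642
vertex -1.289 2.366 4.229
endloop
endfacet
facet normal -0.447 -0.461 -0.767
outer loop
vertex -2.632 1.255 3.163
vertex -2.151 1.474 2.751
vertex -2.081 0.886 3.064
endloop
endfacet
facet normal -0.353 -0.695 0.626
outer loop
vertex -2.632 1.255 3.163
vertex -2.081 0.886 3.064
vertex -1.769 2.147 4.642
endloop
endfacet
facet normal -0.354 -0.695 0.626
outer loop
vertex -1.769 2.147 4.642
vertex -2.081 0.886 3.064
vertex -1.219 1.778 4.543
endloop
endfacet
facet normal 0.448 0.462 0.765
outer loop
vertex -1.769 2.147 4.642
vertex -1.219 1.778 4.543
vertex -1.289 2.366 4.229
endloop
endfacet
facet normal -0.447 -0.461 -0.766
outer loop
vertex -2.081 0.886 3.064
vertex -2.151 1.474 2.751
vertex -1.601 1.105 2.652
endloop
endfacet
facet normal 0.535 -0.824 0.185
outer loop
vertex -2.081 0.886 3.064
vertex -1.601 1.105 2.652
vertex -1.219 1.778 4.543
endloop
endfacet
facet normal 0.535 -0.824 0.185
outer loop
vertex -1.219 1.778 4.543
vertex -1.601 1.105 2.652
vertex -0.738 1.997 4.13
endloop
endfacet
facet normal 0.447 0.462 0.766
outer loop
vertex -1.219 1.778 4.543
vertex -0.738 1.997 4.13
vertex -1.289 2.366 4.229
endloop
endfacet
facet normal -0.448 -0.462 -0.765
outer loop
vertex -1.601 1.105 2.652
vertex -2.151 1.474 2.751
vertex -1.671 1.693 2.338
endloop
endfacet
facet normal 0.888 -0.130 -0.441
outer loop
vertex -1.601 1.105 2.652
vertex -1.671 1.693 2.338
vertex -0.738 1.997 4.13
endloop
endfacet
facet normal 0.888 -0.129 -0.441
outer loop
vertex -0.738 1.997 4.13
vertex -1.671 1.693 2.338
vertex -0.808 2.585 3.817
endloop
endfacet
facet normal 0.447 0.461 0.767
outer loop
vertex -0.738 1.997 4.13
vertex -0.808 2.585 3.817
vertex -1.289 2.366 4.229
endloop
endfacet
facet normal -0.782 -0.375 0.499
outer loop
vertex 3.257 3.626 -1.671
vertex 2.659 4.474 -1.971
vertex 2.702 2.675 -3.256
endloop
endfacet
facet normal 0.553 -0.785 0.277
outer loop
vertex 3.601 3.106 -3.829
vertex 3.257 3.626 -1.671
vertex 2.702 2.675 -3.256
endloop
endfacet
facet normal -0.782 -0.375 0.499
outer loop
vertex 2.702 2.675 -3.256
vertex 2.659 4.474 -1.971
vertex 2.104 3.523 -3.556
endloop
endfacet
facet normal -0.287 -0.493 -0.821
outer loop
vertex 2.104 3.523 -3.556
vertex 3.601 3.106 -3.829
vertex 2.702 2.675 -3.256
endloop
endfacet
facet normal 0.287 0.493 0.821
outer loop
vertex 3.257 3.626 -1.671
vertex 3.558 4.905 -2.544
vertex 2.659 4.474 -1.971
endloop
endfacet
facet normal 0.553 -0.785 0.277
outer loop
vertex 4.156 4.057 -2.244
vertex 3.257 3.626 -1.671
vertex 3.601 3.106 -3.829
endloop
endfacet
facet normal 0.287 0.493 0.821
outer loop
vertex 4.156 4.057 -2.244
vertex 3.558 4.905 -2.544
vertex 3.257 3.626 -1.671
endloop
endfacet
facet normal -0.553 0.785 -0.277
outer loop
vertex 2.659 4.474 -1.971
vertex 3.558 4.905 -2.544
vertex 2.104 3.523 -3.556
endloop
endfacet
facet normal -0.287 -0.493 -0.821
outer loop
vertex 3.003 3.954 -4.129
vertex 3.601 3.106 -3.829
vertex 2.104 3.523 -3.556
endloop
endfacet
facet normal -0.553 0.785 -0.277
outer loop
vertex 2.104 3.523 -3.556
vertex 3.558 4.905 -2.544
vertex 3.003 3.954 -4.129
endloop
endfacet
facet normal 0.782 0.375 -0.499
outer loop
vertex 3.003 3.954 -4.129
vertex 4.156 4.057 -2.244
vertex 3.601 3.106 -3.829
endloop
endfacet
facet normal 0.782 0.375 -0.499
outer loop
vertex 3.558 4.905 -2.544
vertex 4.156 4.057 -2.244
vertex 3.003 3.954 -4.129
endloop
endfacet

endsolid


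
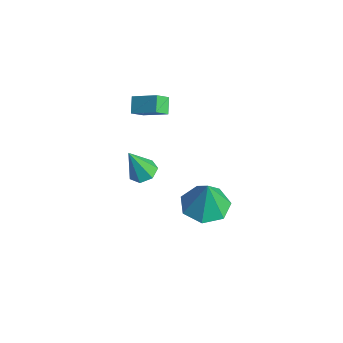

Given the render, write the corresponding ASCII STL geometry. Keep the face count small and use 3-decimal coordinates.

solid 
facet normal -0.743 -0.487 -0.459
outer loop
vertex -1.949 -0.067 3.654
vertex -2.492 0.293 4.152
vertex -2.027 0.559 3.116
endloop
endfacet
facet normal 0.662 -0.439 -0.607
outer loop
vertex -1.068 1.187 3.708
vertex -1.949 -0.067 3.654
vertex -2.027 0.559 3.116
endloop
endfacet
facet normal -0.743 -0.487 -0.459
outer loop
vertex -2.027 0.559 3.116
vertex -2.492 0.293 4.152
vertex -2.57 0.919 3.613
endloop
endfacet
facet normal -0.094 0.755 -0.649
outer loop
vertex -2.57 0.919 3.613
vertex -1.068 1.187 3.708
vertex -2.027 0.559 3.116
endloop
endfacet
facet normal 0.094 -0.755 0.649
outer loop
vertex -1.949 -0.067 3.654
vertex -1.533 0.921 4.744
vertex -2.492 0.293 4.152
endloop
endfacet
facet normal 0.663 -0.439 -0.606
outer loop
vertex -0.99 0.561 4.247
vertex -1.949 -0.067 3.654
vertex -1.068 1.187 3.708
endloop
endfacet
facet normal 0.093 -0.755 0.649
outer loop
vertex -0.99 0.561 4.247
vertex -1.533 0.921 4.744
vertex -1.949 -0.067 3.654
endloop
endfacet
facet normal -0.662 0.440 0.607
outer loop
vertex -2.492 0.293 4.152
vertex -1.533 0.921 4.744
vertex -2.57 0.919 3.613
endloop
endfacet
facet normal -0.094 0.755 -0.648
outer loop
vertex -1.611 1.547 4.206
vertex -1.068 1.187 3.708
vertex -2.57 0.919 3.613
endloop
endfacet
facet normal -0.663 0.439 0.607
outer loop
vertex -2.57 0.919 3.613
vertex -1.533 0.921 4.744
vertex -1.611 1.547 4.206
endloop
endfacet
facet normal 0.743 0.487 0.458
outer loop
vertex -1.611 1.547 4.206
vertex -0.99 0.561 4.247
vertex -1.068 1.187 3.708
endloop
endfacet
facet normal 0.743 0.487 0.459
outer loop
vertex -1.533 0.921 4.744
vertex -0.99 0.561 4.247
vertex -1.611 1.547 4.206
endloop
endfacet
facet normal -0.142 0.022 -0.990
outer loop
vertex 4.024 -0.312 1.853
vertex 3.221 0.337 1.983
vertex 4.226 0.568 1.844
endloop
endfacet
facet normal 0.896 -0.202 0.394
outer loop
vertex 4.024 -0.312 1.853
vertex 4.226 0.568 1.844
vertex 3.439 0.303 3.497
endloop
endfacet
facet normal -0.142 0.022 -0.990
outer loop
vertex 4.226 0.568 1.844
vertex 3.221 0.337 1.983
vertex 3.672 1.273 1.939
endloop
endfacet
facet normal 0.736 0.520 0.434
outer loop
vertex 4.226 0.568 1.844
vertex 3.672 1.273 1.939
vertex 3.439 0.303 3.497
endloop
endfacet
facet normal -0.143 0.022 -0.990
outer loop
vertex 3.672 1.273 1.939
vertex 3.221 0.337 1.983
vertex 2.778 1.274 2.068
endloop
endfacet
facet normal 0.078 0.841 0.535
outer loop
vertex 3.672 1.273 1.939
vertex 2.778 1.274 2.068
vertex 3.439 0.303 3.497
endloop
endfacet
facet normal -0.142 0.023 -0.990
outer loop
vertex 2.778 1.274 2.068
vertex 3.221 0.337 1.983
vertex 2.219 0.569 2.132
endloop
endfacet
facet normal -0.584 0.520 0.623
outer loop
vertex 2.778 1.274 2.068
vertex 2.219 0.569 2.132
vertex 3.439 0.303 3.497
endloop
endfacet
facet normal -0.142 0.023 -0.990
outer loop
vertex 2.219 0.569 2.132
vertex 3.221 0.337 1.983
vertex 2.414 -0.311 2.084
endloop
endfacet
facet normal -0.750 -0.201 0.631
outer loop
vertex 2.219 0.569 2.132
vertex 2.414 -0.311 2.084
vertex 3.439 0.303 3.497
endloop
endfacet
facet normal -0.142 0.022 -0.990
outer loop
vertex 2.414 -0.311 2.084
vertex 3.221 0.337 1.983
vertex 3.217 -0.703 1.96
endloop
endfacet
facet normal -0.295 -0.779 0.553
outer loop
vertex 2.414 -0.311 2.084
vertex 3.217 -0.703 1.96
vertex 3.439 0.303 3.497
endloop
endfacet
facet normal -0.142 0.022 -0.990
outer loop
vertex 3.217 -0.703 1.96
vertex 3.221 0.337 1.983
vertex 4.024 -0.312 1.853
endloop
endfacet
facet normal 0.437 -0.780 0.447
outer loop
vertex 3.217 -0.703 1.96
vertex 4.024 -0.312 1.853
vertex 3.439 0.303 3.497
endloop
endfacet
facet normal 0.104 0.362 -0.926
outer loop
vertex -0.896 -0.296 -0.193
vertex -1.386 0.146 -0.075
vertex -0.728 0.216 0.026
endloop
endfacet
facet normal 0.857 -0.413 0.308
outer loop
vertex -0.896 -0.296 -0.193
vertex -0.728 0.216 0.026
vertex -1.554 -0.446 1.435
endloop
endfacet
facet normal 0.104 0.362 -0.926
outer loop
vertex -0.728 0.216 0.026
vertex -1.386 0.146 -0.075
vertex -1.055 0.675 0.169
endloop
endfacet
facet normal 0.733 0.339 0.589
outer loop
vertex -0.728 0.216 0.026
vertex -1.055 0.675 0.169
vertex -1.554 -0.446 1.435
endloop
endfacet
facet normal 0.102 0.363 -0.926
outer loop
vertex -1.055 0.675 0.169
vertex -1.386 0.146 -0.075
vertex -1.632 0.735 0.129
endloop
endfacet
facet normal 0.031 0.742 0.669
outer loop
vertex -1.055 0.675 0.169
vertex -1.632 0.735 0.129
vertex -1.554 -0.446 1.435
endloop
endfacet
facet normal 0.103 0.364 -0.926
outer loop
vertex -1.632 0.735 0.129
vertex -1.386 0.146 -0.075
vertex -2.024 0.352 -0.065
endloop
endfacet
facet normal -0.722 0.492 0.488
outer loop
vertex -1.632 0.735 0.129
vertex -2.024 0.352 -0.065
vertex -1.554 -0.446 1.435
endloop
endfacet
facet normal 0.102 0.362 -0.926
outer loop
vertex -2.024 0.352 -0.065
vertex -1.386 0.146 -0.075
vertex -1.936 -0.187 -0.266
endloop
endfacet
facet normal -0.958 -0.224 0.181
outer loop
vertex -2.024 0.352 -0.065
vertex -1.936 -0.187 -0.266
vertex -1.554 -0.446 1.435
endloop
endfacet
facet normal 0.103 0.362 -0.926
outer loop
vertex -1.936 -0.187 -0.266
vertex -1.386 0.146 -0.075
vertex -1.434 -0.475 -0.323
endloop
endfacet
facet normal -0.499 -0.866 -0.020
outer loop
vertex -1.936 -0.187 -0.266
vertex -1.434 -0.475 -0.323
vertex -1.554 -0.446 1.435
endloop
endfacet
facet normal 0.103 0.362 -0.926
outer loop
vertex -1.434 -0.475 -0.323
vertex -1.386 0.146 -0.075
vertex -0.896 -0.296 -0.193
endloop
endfacet
facet normal 0.307 -0.951 0.037
outer loop
vertex -1.434 -0.475 -0.323
vertex -0.896 -0.296 -0.193
vertex -1.554 -0.446 1.435
endloop
endfacet

endsolid


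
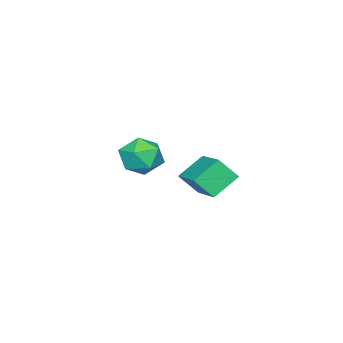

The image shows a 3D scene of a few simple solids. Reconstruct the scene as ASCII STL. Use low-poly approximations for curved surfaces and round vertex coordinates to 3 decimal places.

solid 
facet normal 0.270 0.335 0.903
outer loop
vertex -0.169 -2.896 2.379
vertex -0.162 -3.843 2.728
vertex 0.677 -3.445 2.33
endloop
endfacet
facet normal 0.517 0.763 0.388
outer loop
vertex -0.169 -2.896 2.379
vertex 0.677 -3.445 2.33
vertex 0.407 -2.865 1.55
endloop
endfacet
facet normal -0.039 0.999 0.010
outer loop
vertex -0.169 -2.896 2.379
vertex 0.407 -2.865 1.55
vertex -0.598 -2.903 1.465
endloop
endfacet
facet normal -0.632 0.718 0.291
outer loop
vertex -0.169 -2.896 2.379
vertex -0.598 -2.903 1.465
vertex -0.95 -3.508 2.193
endloop
endfacet
facet normal -0.442 0.307 0.843
outer loop
vertex -0.169 -2.896 2.379
vertex -0.95 -3.508 2.193
vertex -0.162 -3.843 2.728
endloop
endfacet
facet normal 0.927 0.371 -0.045
outer loop
vertex 0.407 -2.865 1.55
vertex 0.677 -3.445 2.33
vertex 0.77 -3.792 1.387
endloop
endfacet
facet normal 0.526 -0.321 0.788
outer loop
vertex 0.677 -3.445 2.33
vertex -0.162 -3.843 2.728
vertex 0.418 -4.397 2.115
endloop
endfacet
facet normal -0.624 -0.366 0.690
outer loop
vertex -0.162 -3.843 2.728
vertex -0.95 -3.508 2.193
vertex -0.587 -4.435 2.03
endloop
endfacet
facet normal -0.932 0.299 -0.202
outer loop
vertex -0.95 -3.508 2.193
vertex -0.598 -2.903 1.465
vertex -0.857 -3.855 1.25
endloop
endfacet
facet normal 0.027 0.754 -0.656
outer loop
vertex -0.598 -2.903 1.465
vertex 0.407 -2.865 1.55
vertex -0.018 -3.457 0.852
endloop
endfacet
facet normal 0.632 -0.718 -0.291
outer loop
vertex -0.011 -4.404 1.201
vertex 0.77 -3.792 1.387
vertex 0.418 -4.397 2.115
endloop
endfacet
facet normal 0.039 -0.999 -0.010
outer loop
vertex -0.011 -4.404 1.201
vertex 0.418 -4.397 2.115
vertex -0.587 -4.435 2.03
endloop
endfacet
facet normal -0.517 -0.763 -0.388
outer loop
vertex -0.011 -4.404 1.201
vertex -0.587 -4.435 2.03
vertex -0.857 -3.855 1.25
endloop
endfacet
facet normal -0.270 -0.335 -0.903
outer loop
vertex -0.011 -4.404 1.201
vertex -0.857 -3.855 1.25
vertex -0.018 -3.457 0.852
endloop
endfacet
facet normal 0.442 -0.307 -0.843
outer loop
vertex -0.011 -4.404 1.201
vertex -0.018 -3.457 0.852
vertex 0.77 -3.792 1.387
endloop
endfacet
facet normal 0.932 -0.299 0.202
outer loop
vertex 0.418 -4.397 2.115
vertex 0.77 -3.792 1.387
vertex 0.677 -3.445 2.33
endloop
endfacet
facet normal -0.027 -0.754 0.656
outer loop
vertex -0.587 -4.435 2.03
vertex 0.418 -4.397 2.115
vertex -0.162 -3.843 2.728
endloop
endfacet
facet normal -0.927 -0.371 0.045
outer loop
vertex -0.857 -3.855 1.25
vertex -0.587 -4.435 2.03
vertex -0.95 -3.508 2.193
endloop
endfacet
facet normal -0.526 0.321 -0.788
outer loop
vertex -0.018 -3.457 0.852
vertex -0.857 -3.855 1.25
vertex -0.598 -2.903 1.465
endloop
endfacet
facet normal 0.624 0.366 -0.690
outer loop
vertex 0.77 -3.792 1.387
vertex -0.018 -3.457 0.852
vertex 0.407 -2.865 1.55
endloop
endfacet
facet normal -0.571 -0.754 -0.324
outer loop
vertex 1.771 -0.611 2.302
vertex 0.777 -0.193 3.081
vertex 1.39 0.035 1.47
endloop
endfacet
facet normal 0.747 -0.314 -0.586
outer loop
vertex 2.463 1.453 2.079
vertex 1.771 -0.611 2.302
vertex 1.39 0.035 1.47
endloop
endfacet
facet normal -0.571 -0.754 -0.324
outer loop
vertex 1.39 0.035 1.47
vertex 0.777 -0.193 3.081
vertex 0.396 0.453 2.248
endloop
endfacet
facet normal -0.340 0.576 -0.743
outer loop
vertex 0.396 0.453 2.248
vertex 2.463 1.453 2.079
vertex 1.39 0.035 1.47
endloop
endfacet
facet normal 0.340 -0.576 0.743
outer loop
vertex 1.771 -0.611 2.302
vertex 1.85 1.225 3.69
vertex 0.777 -0.193 3.081
endloop
endfacet
facet normal 0.748 -0.314 -0.585
outer loop
vertex 2.844 0.807 2.912
vertex 1.771 -0.611 2.302
vertex 2.463 1.453 2.079
endloop
endfacet
facet normal 0.339 -0.577 0.743
outer loop
vertex 2.844 0.807 2.912
vertex 1.85 1.225 3.69
vertex 1.771 -0.611 2.302
endloop
endfacet
facet normal -0.747 0.314 0.585
outer loop
vertex 0.777 -0.193 3.081
vertex 1.85 1.225 3.69
vertex 0.396 0.453 2.248
endloop
endfacet
facet normal -0.340 0.577 -0.743
outer loop
vertex 1.469 1.871 2.858
vertex 2.463 1.453 2.079
vertex 0.396 0.453 2.248
endloop
endfacet
facet normal -0.747 0.314 0.586
outer loop
vertex 0.396 0.453 2.248
vertex 1.85 1.225 3.69
vertex 1.469 1.871 2.858
endloop
endfacet
facet normal 0.571 0.754 0.324
outer loop
vertex 1.469 1.871 2.858
vertex 2.844 0.807 2.912
vertex 2.463 1.453 2.079
endloop
endfacet
facet normal 0.571 0.754 0.324
outer loop
vertex 1.85 1.225 3.69
vertex 2.844 0.807 2.912
vertex 1.469 1.871 2.858
endloop
endfacet

endsolid
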